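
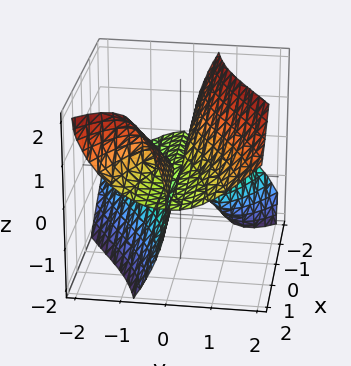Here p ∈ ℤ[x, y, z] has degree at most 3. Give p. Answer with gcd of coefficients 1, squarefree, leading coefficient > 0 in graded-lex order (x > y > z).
1. The picture has 2 separate pieces. Treating them together as one polynomial.
2. The degree is 3 — a generic line meets the surface in up to 3 points.
3. Reading off the gridlines: it meets the y-axis at y = 0 (among the integer gridlines); every point of the x-axis in the box is on the surface.
4. Assembling these constraints gives the stated polynomial.

3*x*y*z - 2*y^3 + z^3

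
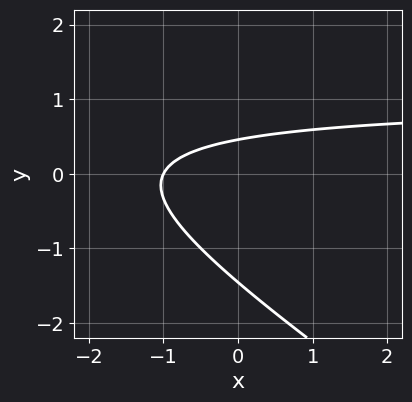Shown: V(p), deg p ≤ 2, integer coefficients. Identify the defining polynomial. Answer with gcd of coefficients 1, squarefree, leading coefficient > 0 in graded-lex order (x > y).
2*x*y + 3*y^2 - 2*x + 3*y - 2

1. Degree: no degree-1 curve has this shape, so deg p = 2.
2. Reading off the gridlines: one x-axis crossing is at x = -1.
3. The integer polynomial consistent with all of this is the stated p.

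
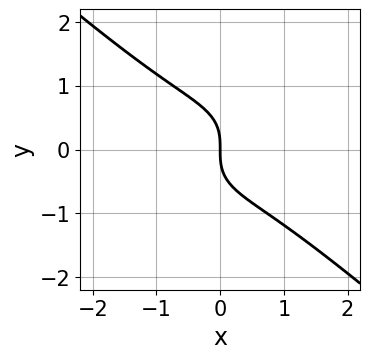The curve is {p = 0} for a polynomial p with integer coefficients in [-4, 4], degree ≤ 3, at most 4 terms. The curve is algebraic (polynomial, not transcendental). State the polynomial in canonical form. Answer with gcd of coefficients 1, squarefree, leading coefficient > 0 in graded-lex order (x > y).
(a) Degree: the shape is more complex than any degree-2 curve, so deg p = 3.
(b) Against the integer gridlines: it crosses the x-axis at the gridline x = 0; it meets the y-axis at y = 0 (among the integer gridlines).
(c) Solving for integer coefficients yields p as stated.

2*x^3 + 3*y^3 + 3*x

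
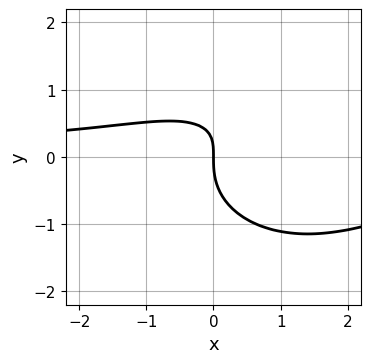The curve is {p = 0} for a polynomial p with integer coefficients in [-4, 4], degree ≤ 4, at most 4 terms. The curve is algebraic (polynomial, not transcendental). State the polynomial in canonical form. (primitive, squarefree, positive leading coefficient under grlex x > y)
1. The degree is 3 — no degree-2 curve has this shape.
2. Observable constraints: it meets the x-axis at x = 0 (among the integer gridlines); it meets the y-axis at y = 0 (among the integer gridlines).
3. Fitting integer coefficients to these (and the overall shape) gives p.

2*x^2*y + 3*y^3 - 3*x*y + 3*x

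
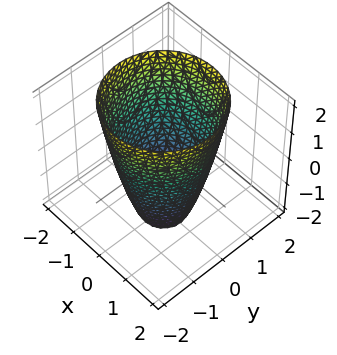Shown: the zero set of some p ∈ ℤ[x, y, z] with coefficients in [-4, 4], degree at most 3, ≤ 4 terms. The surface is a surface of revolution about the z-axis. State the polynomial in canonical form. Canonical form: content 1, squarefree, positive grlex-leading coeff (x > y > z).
2*x^2 + 2*y^2 - z - 3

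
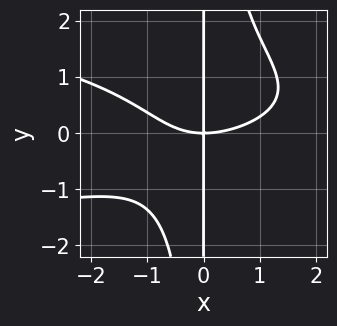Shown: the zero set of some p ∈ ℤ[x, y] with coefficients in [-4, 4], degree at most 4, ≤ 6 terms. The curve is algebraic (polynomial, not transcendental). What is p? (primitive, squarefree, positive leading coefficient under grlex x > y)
First, degree: no degree-3 curve has this shape, so deg p = 4.
Next, from the visible intercepts: one x-axis crossing is at x = 0; the visible y-axis segment lies entirely on the curve.
Finally, fitting integer coefficients to these (and the overall shape) gives p.

2*x^2*y^2 + x^3 - x^2*y - 3*x*y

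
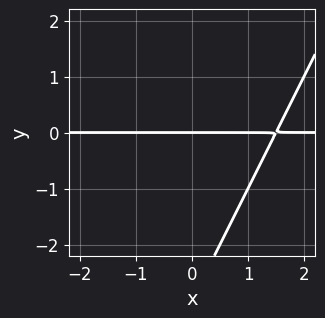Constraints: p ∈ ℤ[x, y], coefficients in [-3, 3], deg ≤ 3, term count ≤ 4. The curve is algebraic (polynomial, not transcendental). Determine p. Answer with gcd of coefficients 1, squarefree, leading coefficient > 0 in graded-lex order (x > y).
1. Degree: no degree-1 curve has this shape, so deg p = 2.
2. Reading off the gridlines: it crosses the y-axis at the gridline y = 0; the visible x-axis segment lies entirely on the curve.
3. Matching integer coefficients to the picture gives p.

2*x*y - y^2 - 3*y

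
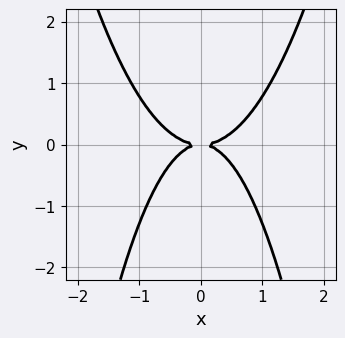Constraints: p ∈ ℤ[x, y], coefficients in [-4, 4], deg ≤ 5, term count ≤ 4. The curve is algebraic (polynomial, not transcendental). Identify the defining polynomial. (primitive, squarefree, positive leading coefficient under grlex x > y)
2*x^4 - x^2*y - 2*y^2

1. The degree is 4 — the shape is more complex than any degree-3 curve.
2. Symmetries: the x ↦ −x reflection is a symmetry, so x appears only in even powers.
3. Against the integer gridlines: one x-axis crossing is at x = 0; it meets the y-axis at y = 0 (among the integer gridlines).
4. Solving for integer coefficients yields p as stated.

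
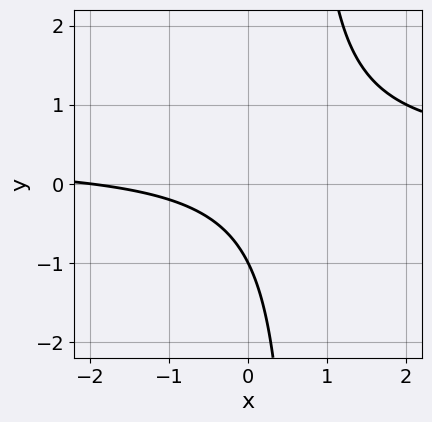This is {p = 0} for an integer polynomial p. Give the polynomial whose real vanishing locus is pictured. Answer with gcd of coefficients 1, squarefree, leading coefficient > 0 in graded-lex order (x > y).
3*x*y - x - 2*y - 2

(a) The degree is 2 — a generic line meets the curve in up to 2 points.
(b) From the axis intercepts and sections: one y-axis crossing is at y = -1; it crosses the x-axis at the gridline x = -2.
(c) Matching integer coefficients to the picture gives p.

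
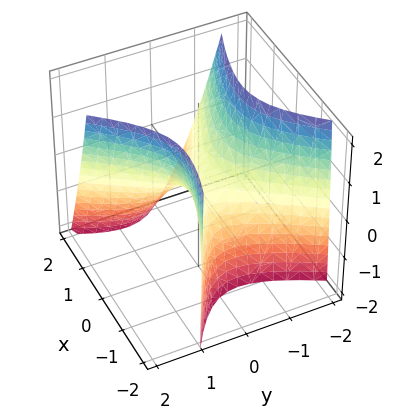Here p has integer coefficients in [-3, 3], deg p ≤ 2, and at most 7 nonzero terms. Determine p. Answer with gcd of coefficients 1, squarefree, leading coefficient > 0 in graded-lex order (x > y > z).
2*x^2 + 3*x*y + x*z - 3*y^2 + 2*z

First, deg p = 2.
Then, checking where it meets the axes: one x-axis crossing is at x = 0; one y-axis crossing is at y = 0.
Finally, the integer polynomial consistent with all of this is the stated p.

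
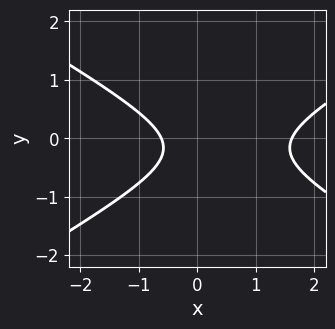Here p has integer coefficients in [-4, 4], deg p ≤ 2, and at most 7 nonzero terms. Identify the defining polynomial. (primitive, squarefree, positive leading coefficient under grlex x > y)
1. Degree: the shape is more complex than any degree-1 curve, so deg p = 2.
2. Reading off the gridlines: it misses every integer gridline on the y-axis.
3. Assembling these constraints gives the stated polynomial.

x^2 - 3*y^2 - x - y - 1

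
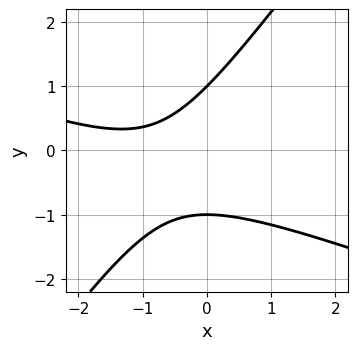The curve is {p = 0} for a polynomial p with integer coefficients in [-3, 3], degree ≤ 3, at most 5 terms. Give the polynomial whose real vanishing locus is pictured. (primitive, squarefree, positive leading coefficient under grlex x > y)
deg p = 2.
Checking where it meets the axes: it misses every integer gridline on the x-axis; the y-axis gridline crossings are at y ∈ {-1, 1}.
These observations pin down the coefficients.

x^2 + 2*x*y - 2*y^2 + 2*x + 2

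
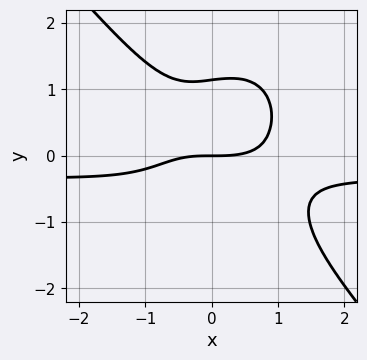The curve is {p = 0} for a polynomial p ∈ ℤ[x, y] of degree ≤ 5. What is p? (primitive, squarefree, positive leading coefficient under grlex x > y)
deg p = 4.
From the axis intercepts and sections: it meets the x-axis at x = 0 (among the integer gridlines); one y-axis crossing is at y = 0.
Together with the visible shape, these determine p as stated.

3*x^3*y + 2*y^4 + x^3 - x*y - 3*y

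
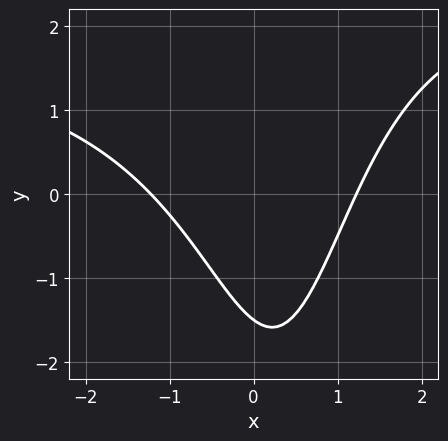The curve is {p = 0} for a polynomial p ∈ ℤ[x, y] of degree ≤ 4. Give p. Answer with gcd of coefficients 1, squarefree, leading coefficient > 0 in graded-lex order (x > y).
(a) Degree: a generic line meets the curve in up to 3 points, so deg p = 3.
(b) Putting this together gives p.

x^2*y - 2*x^2 - x*y + 2*y + 3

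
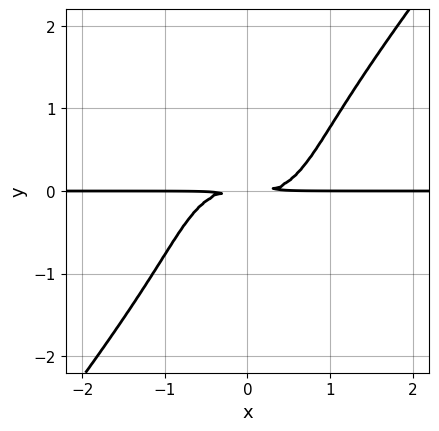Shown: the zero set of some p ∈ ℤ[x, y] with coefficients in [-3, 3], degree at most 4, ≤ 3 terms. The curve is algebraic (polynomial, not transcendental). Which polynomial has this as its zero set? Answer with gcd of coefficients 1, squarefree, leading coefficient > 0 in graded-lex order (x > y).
2*x^3*y - y^4 - 2*y^2

First, degree: no degree-3 curve has this shape, so deg p = 4.
Next, from the axis intercepts and sections: every point of the x-axis in the box is on the curve.
Finally, together with the visible shape, these determine p as stated.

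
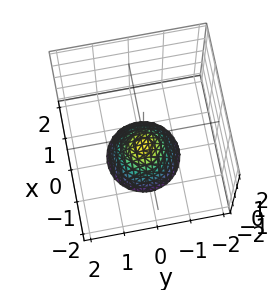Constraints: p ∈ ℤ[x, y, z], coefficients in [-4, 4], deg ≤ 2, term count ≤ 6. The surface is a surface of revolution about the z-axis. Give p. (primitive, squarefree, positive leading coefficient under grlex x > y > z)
First, deg p = 2. No degree-1 surface has this shape.
Then, by symmetry, the z-axis is an axis of rotation, so x and y enter only as x² + y².
Then, from the visible intercepts: it misses every integer gridline on the y-axis; a circular section at z = -2 has radius exactly 1; the surface avoids every integer x-axis point in the box.
Finally, the integer polynomial consistent with all of this is the stated p. Check: (0, 0, -1) on the z-axis lies on the surface, and p(0, 0, -1) = 0. ✓

x^2 + y^2 + z + 1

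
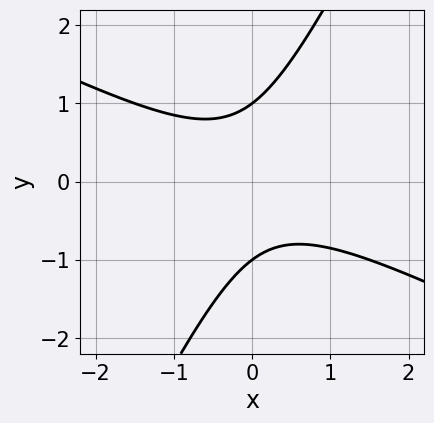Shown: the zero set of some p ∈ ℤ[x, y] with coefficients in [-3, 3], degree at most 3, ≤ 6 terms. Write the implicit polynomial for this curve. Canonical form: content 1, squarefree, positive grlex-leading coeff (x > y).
2*x^2 + 3*x*y - 2*y^2 + 2

1. deg p = 2.
2. From the visible intercepts: it misses every integer gridline on the x-axis; among the integer gridlines, it crosses the y-axis at y ∈ {-1, 1}.
3. The integer polynomial consistent with all of this is the stated p.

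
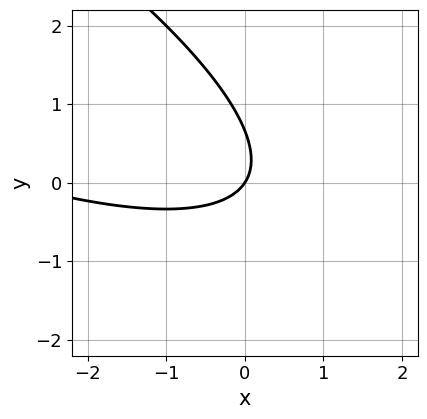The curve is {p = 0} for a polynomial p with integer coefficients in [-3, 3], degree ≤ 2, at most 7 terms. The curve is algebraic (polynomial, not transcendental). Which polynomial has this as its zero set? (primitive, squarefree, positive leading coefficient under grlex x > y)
(a) Degree: a generic line meets the curve in up to 2 points, so deg p = 2.
(b) From the axis intercepts and sections: one y-axis crossing is at y = 0; it meets the x-axis at x = 0 (among the integer gridlines).
(c) Fitting integer coefficients to these (and the overall shape) gives p.

x^2 + 3*x*y + 3*y^2 + 3*x - 2*y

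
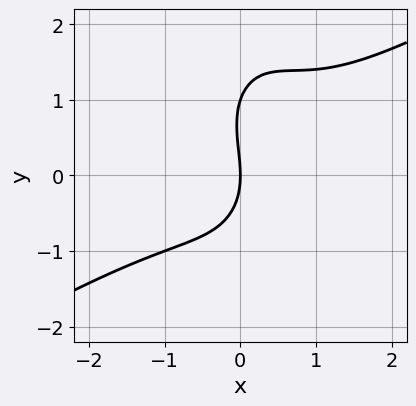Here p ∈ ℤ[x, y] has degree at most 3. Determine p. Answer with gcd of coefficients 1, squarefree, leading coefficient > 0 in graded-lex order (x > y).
2*x^3 - 3*x^2*y - y^3 + y^2 + 3*x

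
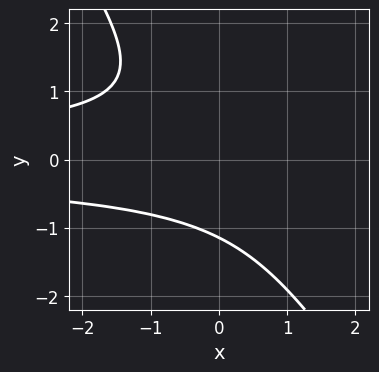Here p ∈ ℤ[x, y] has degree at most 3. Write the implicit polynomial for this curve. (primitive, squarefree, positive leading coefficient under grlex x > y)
1. Degree: no degree-2 curve has this shape, so deg p = 3.
2. Against the integer gridlines: it misses every integer gridline on the x-axis.
3. Putting this together gives p.

3*x*y^2 + 2*y^3 + 3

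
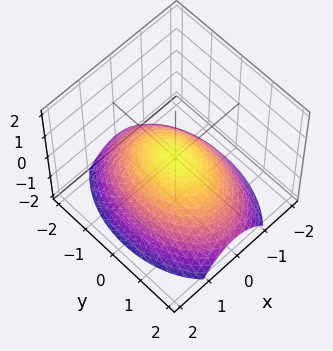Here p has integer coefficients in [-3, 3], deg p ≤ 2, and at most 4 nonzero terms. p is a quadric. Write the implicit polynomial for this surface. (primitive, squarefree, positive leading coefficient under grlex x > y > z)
2*x^2 + y^2 + 3*z

1. Degree: a single bowl opening along one axis; a quadric, so deg p = 2.
2. Symmetries: it's symmetric under x → −x, forcing even powers of x; it's symmetric under y → −y, forcing even powers of y.
3. Checking where it meets the axes: one x-axis crossing is at x = 0; it meets the z-axis at z = 0 (among the integer gridlines).
4. Assembling these constraints gives the stated polynomial.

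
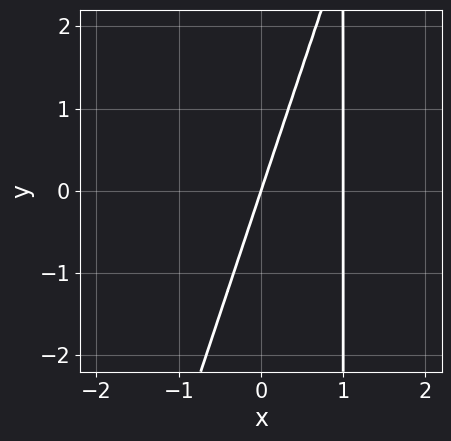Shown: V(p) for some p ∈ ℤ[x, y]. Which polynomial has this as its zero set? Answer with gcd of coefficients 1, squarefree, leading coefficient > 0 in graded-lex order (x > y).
First, deg p = 2. The shape is more complex than any degree-1 curve.
Next, from the visible intercepts: it crosses the y-axis at the gridline y = 0; among the integer gridlines, it crosses the x-axis at x ∈ {0, 1}.
Finally, together with the visible shape, these determine p as stated.

3*x^2 - x*y - 3*x + y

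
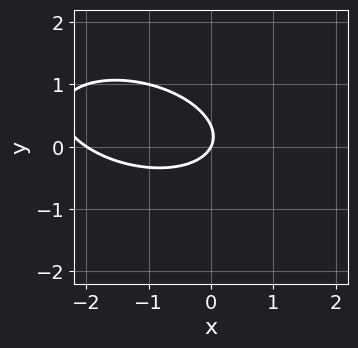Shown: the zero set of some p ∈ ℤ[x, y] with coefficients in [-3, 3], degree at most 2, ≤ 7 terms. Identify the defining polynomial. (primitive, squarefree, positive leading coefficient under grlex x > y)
1. The degree is 2 — no degree-1 curve has this shape.
2. From the axis intercepts and sections: it meets the y-axis at y = 0 (among the integer gridlines); among the integer gridlines, it crosses the x-axis at x ∈ {-2, 0}.
3. These observations pin down the coefficients.

x^2 + x*y + 3*y^2 + 2*x - y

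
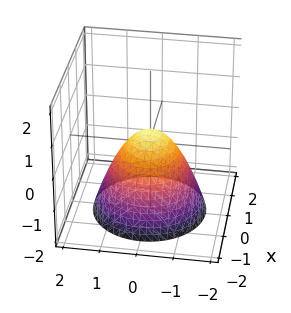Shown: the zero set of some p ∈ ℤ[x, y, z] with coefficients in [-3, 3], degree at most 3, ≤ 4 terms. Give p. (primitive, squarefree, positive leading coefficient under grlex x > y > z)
deg p = 2. A generic line meets the surface in up to 2 points.
Symmetries: the surface is invariant under rotation about z: p = q(x² + y², z).
Against the integer gridlines: a circular section at z = -2 has radius between 1 and 2.
The integer polynomial consistent with all of this is the stated p.

3*x^2 + 3*y^2 + 3*z - 1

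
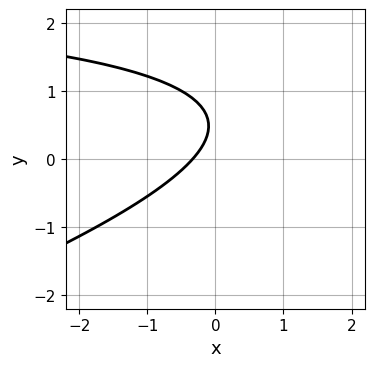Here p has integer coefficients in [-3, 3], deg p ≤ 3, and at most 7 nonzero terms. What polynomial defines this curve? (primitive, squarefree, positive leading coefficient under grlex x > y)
1. The degree is 2 — no degree-1 curve has this shape.
2. Checking where it meets the axes: no y-intercept at any integer in the box.
3. The integer polynomial consistent with all of this is the stated p.

x*y - 3*y^2 - 3*x + 3*y - 1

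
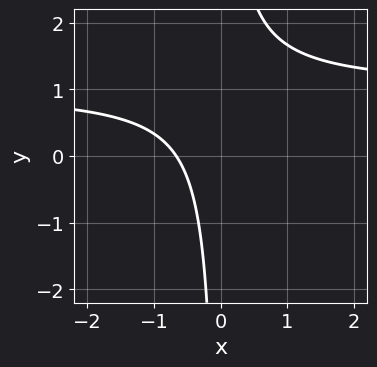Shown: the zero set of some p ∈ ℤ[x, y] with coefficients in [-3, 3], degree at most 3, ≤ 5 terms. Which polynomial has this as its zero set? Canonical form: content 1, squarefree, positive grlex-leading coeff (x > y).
1. The degree is 2 — a generic line meets the curve in up to 2 points.
2. Checking where it meets the axes: no y-intercept at any integer in the box.
3. Together with the visible shape, these determine p as stated.

3*x*y - 3*x - 2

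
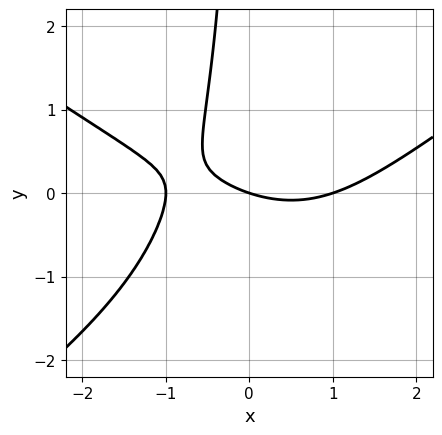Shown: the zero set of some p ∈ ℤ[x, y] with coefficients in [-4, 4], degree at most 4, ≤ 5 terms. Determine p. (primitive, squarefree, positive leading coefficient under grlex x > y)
1. Degree: a generic line meets the curve in up to 3 points, so deg p = 3.
2. Reading off the gridlines: the x-axis gridline crossings are at x ∈ {-1, 0, 1}; it crosses the y-axis at the gridline y = 0.
3. Fitting integer coefficients to these (and the overall shape) gives p.

x^3 - 2*x*y^2 - 3*x*y - x - 3*y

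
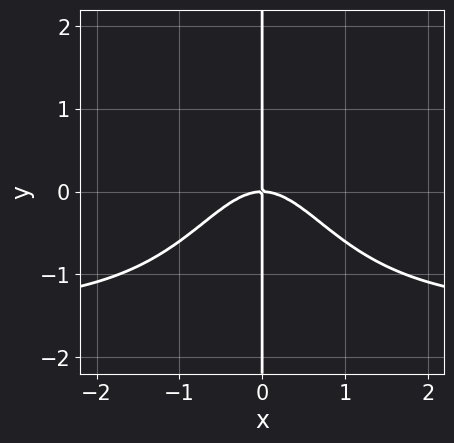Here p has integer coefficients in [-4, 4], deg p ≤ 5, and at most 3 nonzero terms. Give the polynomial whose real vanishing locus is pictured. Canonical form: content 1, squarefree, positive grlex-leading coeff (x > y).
2*x^3*y + 3*x^3 + 3*x*y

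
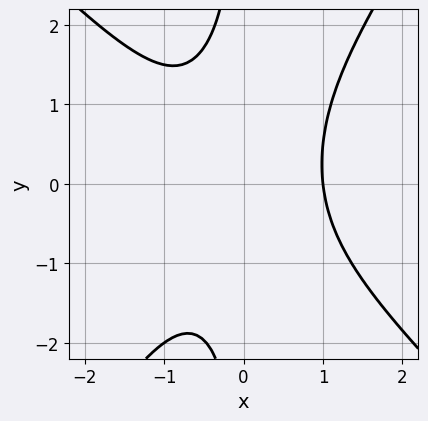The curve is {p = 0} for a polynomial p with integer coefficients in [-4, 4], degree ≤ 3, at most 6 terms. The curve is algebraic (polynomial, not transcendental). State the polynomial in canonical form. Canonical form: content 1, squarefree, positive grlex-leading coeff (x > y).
1. deg p = 3.
2. From the axis intercepts and sections: it misses every integer gridline on the y-axis; it crosses the x-axis at the gridline x = 1.
3. Together with the visible shape, these determine p as stated.

3*x^3 + x^2*y - 2*x*y^2 - 3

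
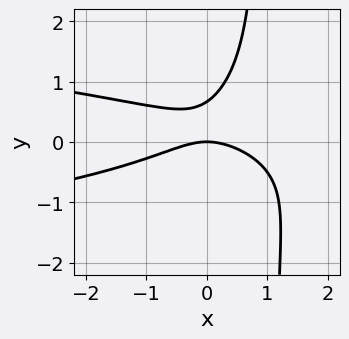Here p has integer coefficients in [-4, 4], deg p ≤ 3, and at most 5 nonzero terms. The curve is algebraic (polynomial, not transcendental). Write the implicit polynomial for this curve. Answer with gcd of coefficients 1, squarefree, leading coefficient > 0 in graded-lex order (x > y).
3*x*y^2 + x^2 - 3*y^2 + 2*y

1. Degree: no degree-2 curve has this shape, so deg p = 3.
2. Reading off the gridlines: it crosses the x-axis at the gridline x = 0; one y-axis crossing is at y = 0.
3. These observations pin down the coefficients.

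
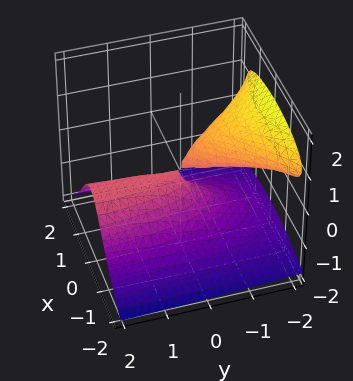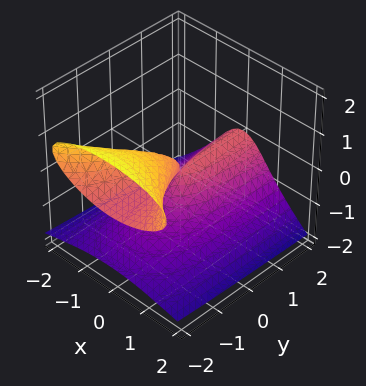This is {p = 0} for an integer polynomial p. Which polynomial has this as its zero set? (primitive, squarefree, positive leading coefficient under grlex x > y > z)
First, I count 2 distinct pieces. They look like related sheets of one shape, so recover p as a whole.
Then, degree: no degree-2 surface has this shape, so deg p = 3.
Then, reading off the gridlines: it meets the z-axis at z = 0 (among the integer gridlines); one x-axis crossing is at x = 0; every point of the y-axis in the box is on the surface.
Finally, together with the visible shape, these determine p as stated.

x^2*y + 2*z^3 + 3*x^2 + 2*y*z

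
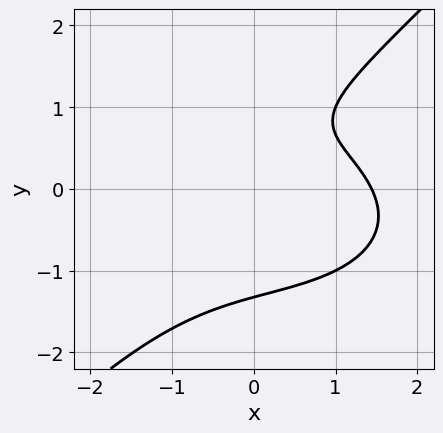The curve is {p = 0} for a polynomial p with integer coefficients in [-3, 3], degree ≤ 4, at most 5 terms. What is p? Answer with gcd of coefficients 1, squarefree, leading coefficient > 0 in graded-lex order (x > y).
1. Degree: no degree-2 curve has this shape, so deg p = 3.
2. The integer polynomial consistent with all of this is the stated p.

x^3 + 2*x*y^2 - 3*y^3 + 3*y - 3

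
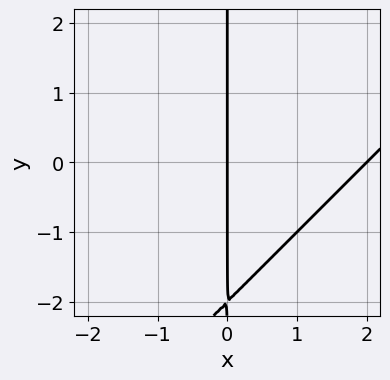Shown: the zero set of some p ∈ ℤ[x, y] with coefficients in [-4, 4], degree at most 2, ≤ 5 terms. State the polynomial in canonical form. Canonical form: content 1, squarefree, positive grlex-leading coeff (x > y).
Degree: the shape is more complex than any degree-1 curve, so deg p = 2.
From the visible intercepts: the x-axis gridline crossings are at x ∈ {0, 2}; the visible y-axis segment lies entirely on the curve.
Together with the visible shape, these determine p as stated.

x^2 - x*y - 2*x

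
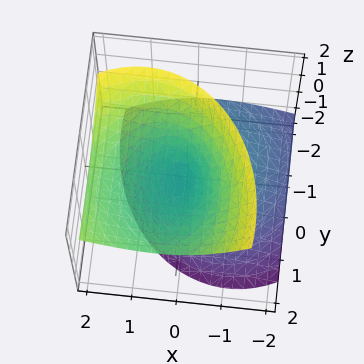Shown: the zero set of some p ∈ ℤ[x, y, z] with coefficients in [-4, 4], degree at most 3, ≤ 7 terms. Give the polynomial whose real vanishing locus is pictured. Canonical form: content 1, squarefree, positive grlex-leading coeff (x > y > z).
3*x^2 - 3*x*z + 2*y^2 - 3*y*z - 3*z^2

1. deg p = 2.
2. From the visible intercepts: one x-axis crossing is at x = 0; it crosses the y-axis at the gridline y = 0.
3. Matching integer coefficients to the picture gives p.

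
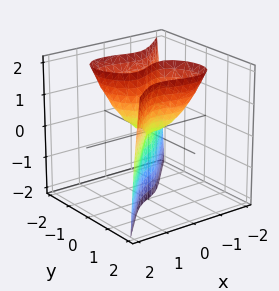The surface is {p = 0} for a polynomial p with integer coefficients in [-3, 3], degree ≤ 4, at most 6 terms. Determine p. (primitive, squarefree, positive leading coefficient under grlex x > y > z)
2*x^3 - 2*y^3 - x*z + 2*y*z

Degree: the shape is more complex than any degree-2 surface, so deg p = 3.
From the visible intercepts: it crosses the x-axis at the gridline x = 0; the visible z-axis segment lies entirely on the surface; one y-axis crossing is at y = 0.
Assembling these constraints gives the stated polynomial.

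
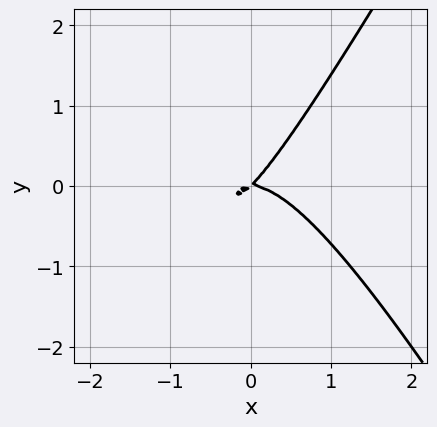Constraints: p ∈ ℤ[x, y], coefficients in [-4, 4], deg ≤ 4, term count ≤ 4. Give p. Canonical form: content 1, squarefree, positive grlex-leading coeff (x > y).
3*x^3 - x*y^2 + 2*x*y - 2*y^2

(a) deg p = 3. The shape is more complex than any degree-2 curve.
(b) Checking where it meets the axes: one y-axis crossing is at y = 0; it crosses the x-axis at the gridline x = 0.
(c) Putting this together gives p.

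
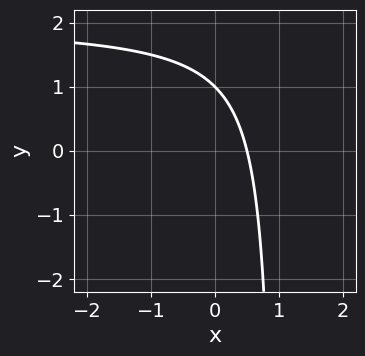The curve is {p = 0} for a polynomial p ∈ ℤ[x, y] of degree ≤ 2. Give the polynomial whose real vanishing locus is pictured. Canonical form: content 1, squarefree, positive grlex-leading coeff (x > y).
x*y - 2*x - y + 1

1. deg p = 2. The shape is more complex than any degree-1 curve.
2. Observable constraints: it meets the y-axis at y = 1 (among the integer gridlines).
3. Putting this together gives p.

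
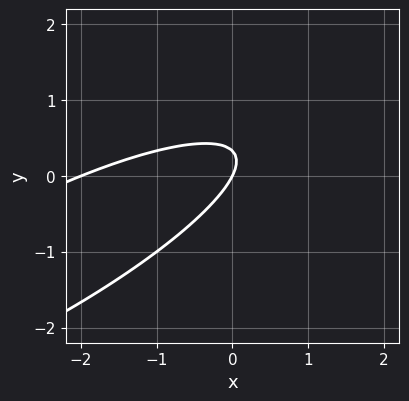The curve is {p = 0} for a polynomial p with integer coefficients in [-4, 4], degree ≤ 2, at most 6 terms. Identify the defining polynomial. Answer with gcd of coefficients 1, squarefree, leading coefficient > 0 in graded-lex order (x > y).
x^2 - 3*x*y + 3*y^2 + 2*x - y

1. deg p = 2. The shape is more complex than any degree-1 curve.
2. From the visible intercepts: among the integer gridlines, it crosses the x-axis at x ∈ {-2, 0}; it crosses the y-axis at the gridline y = 0.
3. Assembling these constraints gives the stated polynomial.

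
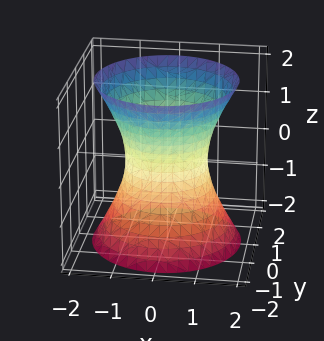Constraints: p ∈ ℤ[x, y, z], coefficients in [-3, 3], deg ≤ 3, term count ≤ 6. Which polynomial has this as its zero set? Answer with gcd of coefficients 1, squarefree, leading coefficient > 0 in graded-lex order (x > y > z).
2*x^2 + 2*y^2 - z^2 - 2

1. The degree is 2 — no degree-1 surface has this shape.
2. Symmetries: rotational symmetry about the z-axis ⇒ p depends on x, y only through x² + y².
3. Observable constraints: among the integer gridlines, it crosses the y-axis at y ∈ {-1, 1}; no z-intercept at any integer in the box.
4. These observations pin down the coefficients. Check: (1, 0, 0) on the x-axis lies on the surface, and p(1, 0, 0) = 0. ✓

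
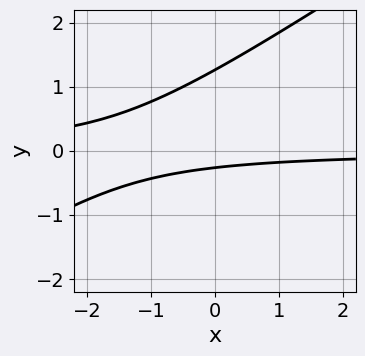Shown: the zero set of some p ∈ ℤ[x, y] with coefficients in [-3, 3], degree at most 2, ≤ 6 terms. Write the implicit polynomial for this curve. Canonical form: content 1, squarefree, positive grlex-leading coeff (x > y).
First, the degree is 2 — the shape is more complex than any degree-1 curve.
Next, checking where it meets the axes: the curve avoids every integer x-axis point in the box.
Finally, fitting integer coefficients to these (and the overall shape) gives p.

2*x*y - 3*y^2 + 3*y + 1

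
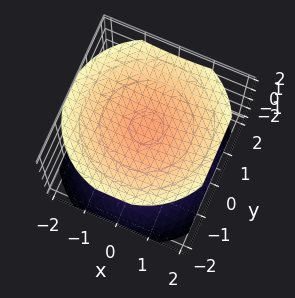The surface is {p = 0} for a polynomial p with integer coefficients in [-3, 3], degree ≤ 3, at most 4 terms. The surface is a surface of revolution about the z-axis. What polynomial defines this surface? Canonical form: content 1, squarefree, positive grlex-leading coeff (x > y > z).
x^2 + y^2 - 2*z^2 + 3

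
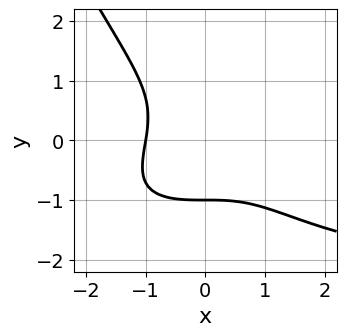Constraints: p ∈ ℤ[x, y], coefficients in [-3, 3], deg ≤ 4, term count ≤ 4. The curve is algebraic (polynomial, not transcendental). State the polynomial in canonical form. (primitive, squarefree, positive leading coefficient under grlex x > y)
(a) The degree is 4 — no degree-3 curve has this shape.
(b) Reading off the gridlines: it meets the y-axis at y = -1 (among the integer gridlines); one x-axis crossing is at x = -1.
(c) Assembling these constraints gives the stated polynomial.

x^3*y + 2*x^3 + 2*y^3 + 2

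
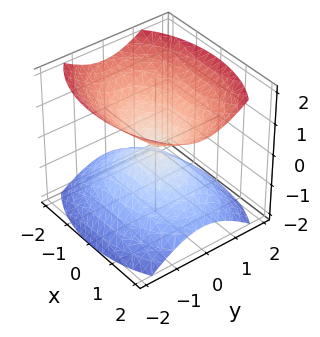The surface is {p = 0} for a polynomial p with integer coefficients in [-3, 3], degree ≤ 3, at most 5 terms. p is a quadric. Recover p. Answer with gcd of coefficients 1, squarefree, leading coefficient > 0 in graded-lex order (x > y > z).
x^2 + 2*y^2 - 2*z^2

First, the picture has 2 separate pieces. They look like related sheets of one shape, so recover p as a whole.
Next, deg p = 2. A double cone through the origin; a quadric.
Then, symmetries: the x ↦ −x reflection is a symmetry, so x appears only in even powers; the y ↦ −y reflection is a symmetry, so y appears only in even powers; it's symmetric under z → −z, forcing even powers of z.
Then, from the axis intercepts and sections: one z-axis crossing is at z = 0; it meets the x-axis at x = 0 (among the integer gridlines); one y-axis crossing is at y = 0.
Finally, assembling these constraints gives the stated polynomial.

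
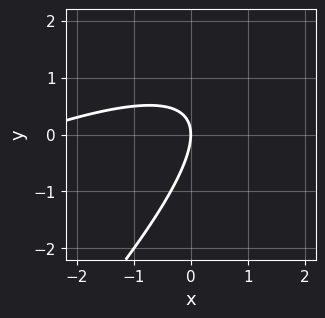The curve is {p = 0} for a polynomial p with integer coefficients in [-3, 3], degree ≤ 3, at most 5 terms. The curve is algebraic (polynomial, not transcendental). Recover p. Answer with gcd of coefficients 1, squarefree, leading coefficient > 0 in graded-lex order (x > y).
x^2 - 3*x*y + 2*y^2 + 3*x

First, degree: the shape is more complex than any degree-1 curve, so deg p = 2.
Then, from the visible intercepts: it crosses the y-axis at the gridline y = 0; it meets the x-axis at x = 0 (among the integer gridlines).
Finally, these observations pin down the coefficients.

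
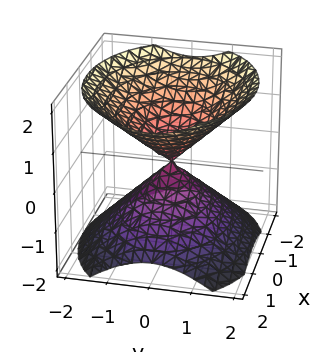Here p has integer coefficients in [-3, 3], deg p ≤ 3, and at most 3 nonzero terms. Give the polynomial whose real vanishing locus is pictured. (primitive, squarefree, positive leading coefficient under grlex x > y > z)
2*x^2 + 3*y^2 - 3*z^2

(a) There are 2 components.
(b) The degree is 2 — two nappes meeting at a single point; a quadric.
(c) Symmetries: it's symmetric under y → −y, forcing even powers of y; it's symmetric under z → −z, forcing even powers of z; the x ↦ −x reflection is a symmetry, so x appears only in even powers.
(d) Observable constraints: one y-axis crossing is at y = 0; it crosses the x-axis at the gridline x = 0; one z-axis crossing is at z = 0.
(e) Together with the visible shape, these determine p as stated.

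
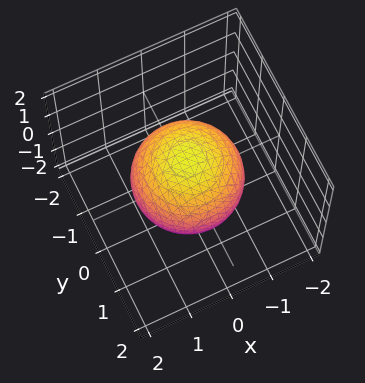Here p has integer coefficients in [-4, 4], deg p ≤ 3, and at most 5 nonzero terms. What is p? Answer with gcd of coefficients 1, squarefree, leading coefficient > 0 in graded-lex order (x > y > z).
1. deg p = 2.
2. Symmetries: mirror symmetry z ↦ −z ⇒ only even powers of z; the surface is invariant under rotation about z: p = q(x² + y², z).
3. Observable constraints: a circular section at z = 0 has radius between 1 and 2.
4. Solving for integer coefficients yields p as stated.

2*x^2 + 2*y^2 + 2*z^2 - 3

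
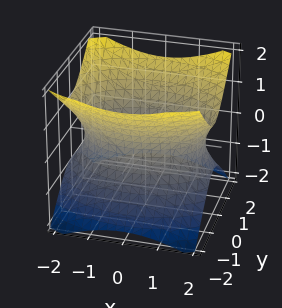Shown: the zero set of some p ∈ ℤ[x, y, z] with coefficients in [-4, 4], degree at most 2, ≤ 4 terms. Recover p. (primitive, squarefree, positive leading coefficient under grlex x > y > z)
x^2 + 2*y^2 - 2*z^2 - 3

First, deg p = 2. An hourglass — one-sheet hyperboloid; a quadric.
Then, symmetries: mirror symmetry x ↦ −x ⇒ only even powers of x; mirror symmetry z ↦ −z ⇒ only even powers of z; mirror symmetry y ↦ −y ⇒ only even powers of y.
Next, from the axis intercepts and sections: the surface avoids every integer z-axis point in the box.
Finally, matching integer coefficients to the picture gives p.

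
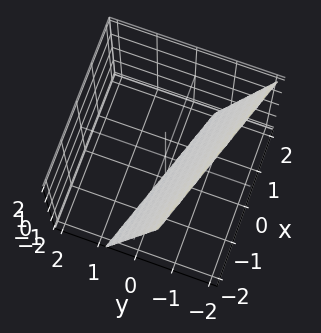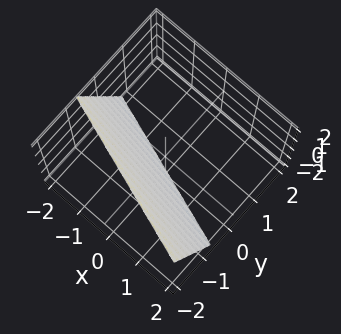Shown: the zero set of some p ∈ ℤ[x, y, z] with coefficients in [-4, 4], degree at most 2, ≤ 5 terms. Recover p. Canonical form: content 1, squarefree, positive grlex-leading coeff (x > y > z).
1. deg p = 1.
2. Against the integer gridlines: it meets the x-axis at x = -2 (among the integer gridlines); it meets the z-axis at z = -2 (among the integer gridlines).
3. Putting this together gives p.

x + 3*y + z + 2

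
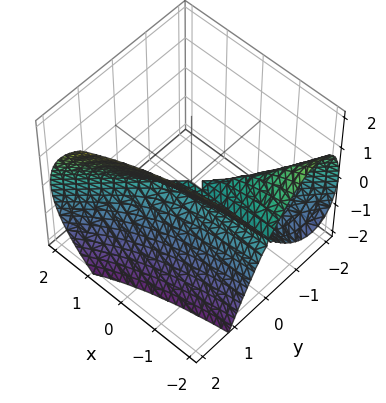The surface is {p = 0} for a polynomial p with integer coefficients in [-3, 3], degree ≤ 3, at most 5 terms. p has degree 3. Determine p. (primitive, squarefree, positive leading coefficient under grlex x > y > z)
(a) deg p = 3. No degree-2 surface has this shape.
(b) Observable constraints: it crosses the y-axis at the gridline y = 0; one z-axis crossing is at z = 0; the visible x-axis segment lies entirely on the surface.
(c) The integer polynomial consistent with all of this is the stated p.

x*y^2 - y^3 + z^2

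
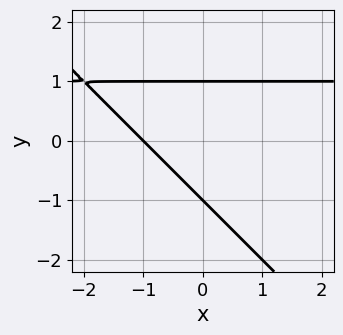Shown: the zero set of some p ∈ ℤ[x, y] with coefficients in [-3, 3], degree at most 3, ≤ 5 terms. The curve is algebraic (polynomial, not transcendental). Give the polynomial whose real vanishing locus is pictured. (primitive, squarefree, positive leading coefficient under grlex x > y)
(a) deg p = 2. A generic line meets the curve in up to 2 points.
(b) Checking where it meets the axes: among the integer gridlines, it crosses the y-axis at y ∈ {-1, 1}; one x-axis crossing is at x = -1.
(c) These observations pin down the coefficients.

x*y + y^2 - x - 1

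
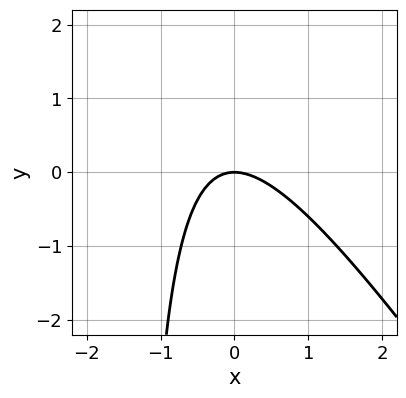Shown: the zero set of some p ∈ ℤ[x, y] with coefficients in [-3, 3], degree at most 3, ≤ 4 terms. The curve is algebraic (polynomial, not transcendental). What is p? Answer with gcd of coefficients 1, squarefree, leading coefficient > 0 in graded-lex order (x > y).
First, degree: the shape is more complex than any degree-1 curve, so deg p = 2.
Next, against the integer gridlines: it crosses the y-axis at the gridline y = 0; it crosses the x-axis at the gridline x = 0.
Finally, solving for integer coefficients yields p as stated.

3*x^2 + 2*x*y + 3*y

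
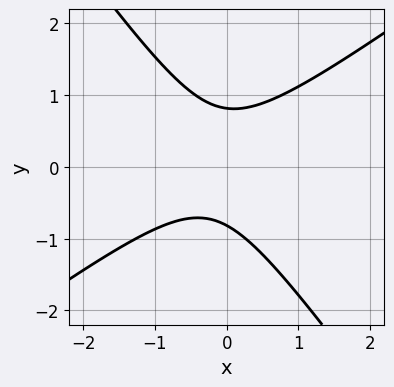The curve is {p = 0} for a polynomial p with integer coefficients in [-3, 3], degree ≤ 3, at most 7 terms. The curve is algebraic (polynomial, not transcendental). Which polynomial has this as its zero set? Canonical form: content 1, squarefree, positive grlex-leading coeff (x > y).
1. The degree is 2 — no degree-1 curve has this shape.
2. From the visible intercepts: it misses every integer gridline on the x-axis.
3. Putting this together gives p.

3*x^2 - 2*x*y - 3*y^2 + x + 2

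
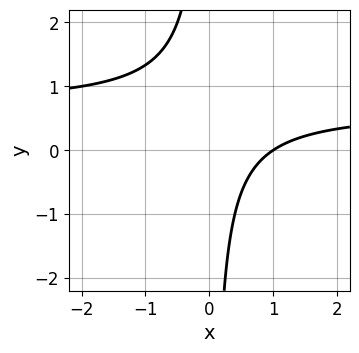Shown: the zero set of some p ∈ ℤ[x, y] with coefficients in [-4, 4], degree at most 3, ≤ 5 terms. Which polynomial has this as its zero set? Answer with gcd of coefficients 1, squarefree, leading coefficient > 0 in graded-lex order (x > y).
(a) The degree is 2 — no degree-1 curve has this shape.
(b) Against the integer gridlines: it meets the x-axis at x = 1 (among the integer gridlines); it misses every integer gridline on the y-axis.
(c) Together with the visible shape, these determine p as stated.

3*x*y - 2*x + 2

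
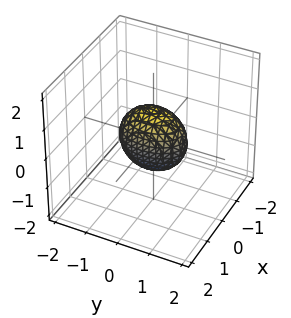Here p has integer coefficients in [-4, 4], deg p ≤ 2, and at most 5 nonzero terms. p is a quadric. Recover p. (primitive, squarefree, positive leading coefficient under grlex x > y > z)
Degree: a closed, bounded, convex surface; a quadric, so deg p = 2.
Symmetries: it's symmetric under x → −x, forcing even powers of x; it's symmetric under y → −y, forcing even powers of y; the z ↦ −z reflection is a symmetry, so z appears only in even powers.
From the axis intercepts and sections: the z-axis gridline crossings are at z ∈ {-1, 1}; the y-axis gridline crossings are at y ∈ {-1, 1}.
The integer polynomial consistent with all of this is the stated p.

2*x^2 + y^2 + z^2 - 1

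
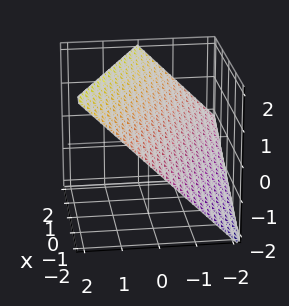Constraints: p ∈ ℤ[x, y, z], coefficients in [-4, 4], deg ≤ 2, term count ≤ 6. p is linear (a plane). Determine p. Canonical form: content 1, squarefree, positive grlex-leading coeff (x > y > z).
x + 2*y - 2*z + 2

(a) deg p = 1. The surface is flat (a plane).
(b) Checking where it meets the axes: it meets the y-axis at y = -1 (among the integer gridlines); it meets the x-axis at x = -2 (among the integer gridlines).
(c) Assembling these constraints gives the stated polynomial. Check: (0, 0, 1) on the z-axis lies on the surface, and p(0, 0, 1) = 0. ✓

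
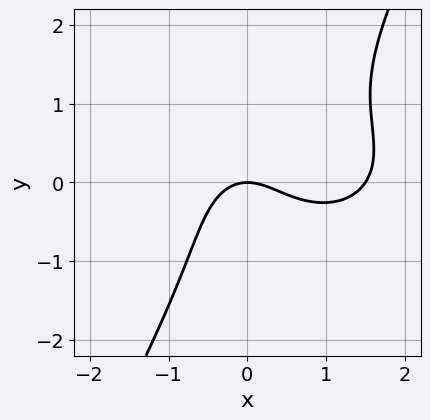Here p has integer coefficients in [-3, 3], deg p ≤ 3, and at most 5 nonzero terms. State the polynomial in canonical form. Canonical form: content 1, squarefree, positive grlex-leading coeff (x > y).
2*x^3 + 3*x*y^2 - 2*y^3 - 3*x^2 - 3*y

The degree is 3 — the shape is more complex than any degree-2 curve.
From the axis intercepts and sections: it crosses the x-axis at the gridline x = 0; it crosses the y-axis at the gridline y = 0.
The integer polynomial consistent with all of this is the stated p.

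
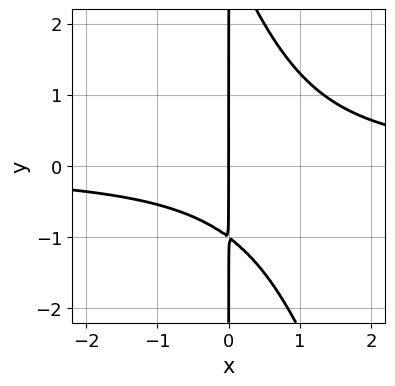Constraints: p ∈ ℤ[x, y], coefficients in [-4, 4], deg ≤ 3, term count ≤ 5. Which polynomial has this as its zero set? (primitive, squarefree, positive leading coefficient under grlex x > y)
(a) The degree is 3 — no degree-2 curve has this shape.
(b) Reading off the gridlines: the visible y-axis segment lies entirely on the curve; it crosses the x-axis at the gridline x = 0.
(c) Assembling these constraints gives the stated polynomial.

3*x^2*y + x*y^2 - 2*x*y - 3*x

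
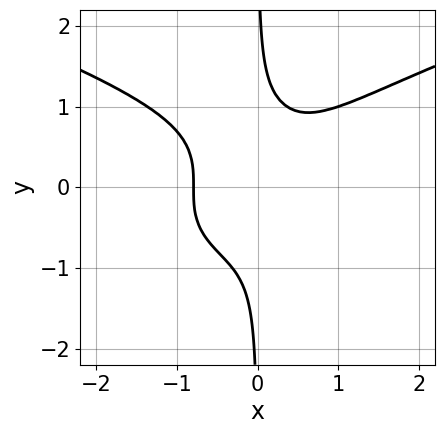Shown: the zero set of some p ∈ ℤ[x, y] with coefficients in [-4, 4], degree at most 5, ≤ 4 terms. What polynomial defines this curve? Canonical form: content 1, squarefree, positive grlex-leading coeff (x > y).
1. The degree is 4 — a generic line meets the curve in up to 4 points.
2. From the visible intercepts: the curve avoids every integer y-axis point in the box.
3. Solving for integer coefficients yields p as stated.

3*x*y^3 - 2*x^3 - 1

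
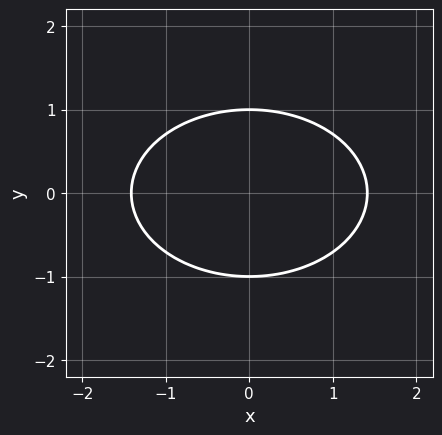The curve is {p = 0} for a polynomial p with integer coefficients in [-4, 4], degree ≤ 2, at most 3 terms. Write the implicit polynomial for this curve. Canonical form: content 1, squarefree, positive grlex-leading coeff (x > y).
1. deg p = 2. The shape is more complex than any degree-1 curve.
2. Symmetries: the y ↦ −y reflection is a symmetry, so y appears only in even powers; the x ↦ −x reflection is a symmetry, so x appears only in even powers.
3. From the visible intercepts: among the integer gridlines, it crosses the y-axis at y ∈ {-1, 1}.
4. These observations pin down the coefficients.

x^2 + 2*y^2 - 2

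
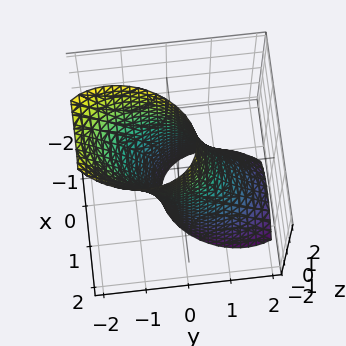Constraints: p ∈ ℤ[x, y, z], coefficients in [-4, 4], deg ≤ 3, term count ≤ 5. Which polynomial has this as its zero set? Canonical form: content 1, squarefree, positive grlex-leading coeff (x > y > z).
3*x^2 - x*y + 2*y^2 + 2*y*z - 2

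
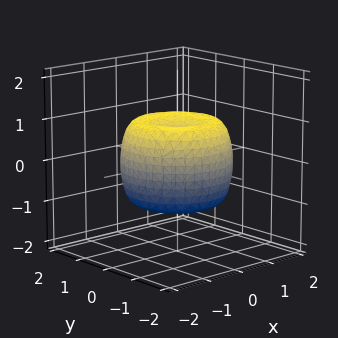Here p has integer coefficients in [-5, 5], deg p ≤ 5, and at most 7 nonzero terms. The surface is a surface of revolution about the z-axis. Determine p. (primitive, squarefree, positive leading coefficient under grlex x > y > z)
The degree is 4 — the shape is more complex than any degree-3 surface.
By symmetry, the z-axis is an axis of rotation, so x and y enter only as x² + y².
Reading off the gridlines: a circular section at z = 1 has radius between 0 and 1.
Putting this together gives p.

2*x^4 + 4*x^2*y^2 + 2*y^4 - 3*x^2 - 3*y^2 + 2*z^2 - 1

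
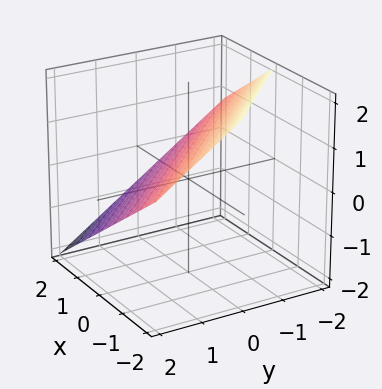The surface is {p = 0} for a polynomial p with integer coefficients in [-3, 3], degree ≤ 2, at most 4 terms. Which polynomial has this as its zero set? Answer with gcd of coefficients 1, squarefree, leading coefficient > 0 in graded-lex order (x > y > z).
2*x + 2*y + 3*z - 2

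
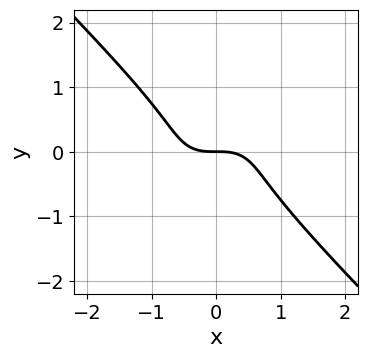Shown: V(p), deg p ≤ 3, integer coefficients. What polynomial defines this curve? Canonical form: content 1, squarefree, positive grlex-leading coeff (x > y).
2*x^3 - x^2*y + 3*y^3 + 2*y

1. The degree is 3 — the shape is more complex than any degree-2 curve.
2. Reading off the gridlines: it meets the y-axis at y = 0 (among the integer gridlines); it crosses the x-axis at the gridline x = 0.
3. The integer polynomial consistent with all of this is the stated p.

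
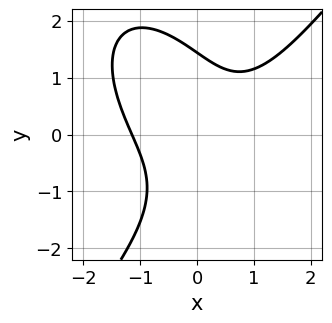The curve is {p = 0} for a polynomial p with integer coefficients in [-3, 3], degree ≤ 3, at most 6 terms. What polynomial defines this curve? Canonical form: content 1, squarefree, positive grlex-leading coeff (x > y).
First, deg p = 3.
Finally, putting this together gives p.

2*x^3 - y^3 - 3*x*y + 3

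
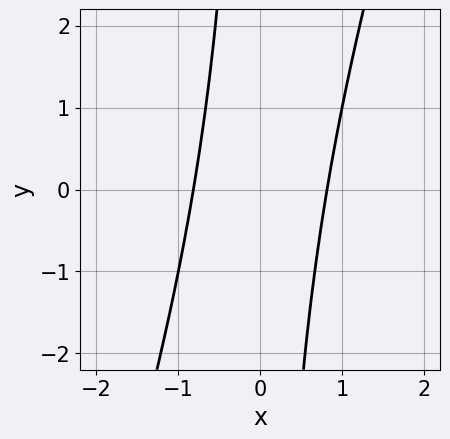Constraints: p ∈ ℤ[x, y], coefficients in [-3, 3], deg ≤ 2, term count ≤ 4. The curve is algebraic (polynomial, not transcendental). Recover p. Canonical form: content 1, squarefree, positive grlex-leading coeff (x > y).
3*x^2 - x*y - 2

deg p = 2.
Observable constraints: the curve avoids every integer y-axis point in the box.
Solving for integer coefficients yields p as stated.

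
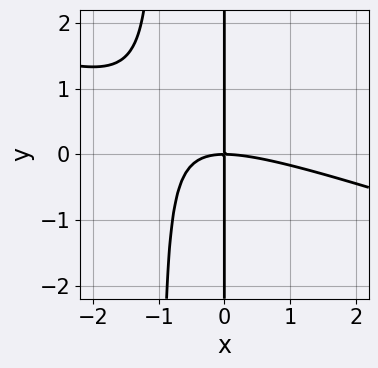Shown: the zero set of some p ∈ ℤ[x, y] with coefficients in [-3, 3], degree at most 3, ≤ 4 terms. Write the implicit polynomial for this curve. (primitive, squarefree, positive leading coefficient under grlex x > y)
x^3 + 3*x^2*y + 3*x*y

First, deg p = 3. No degree-2 curve has this shape.
Then, checking where it meets the axes: the visible y-axis segment lies entirely on the curve; it meets the x-axis at x = 0 (among the integer gridlines).
Finally, assembling these constraints gives the stated polynomial.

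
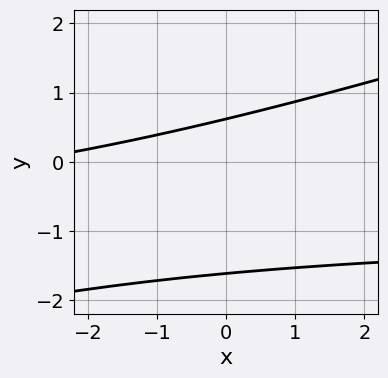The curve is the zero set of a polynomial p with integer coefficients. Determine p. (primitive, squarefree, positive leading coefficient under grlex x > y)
x*y - 3*y^2 + x - 3*y + 3

1. Degree: the shape is more complex than any degree-1 curve, so deg p = 2.
2. From the axis intercepts and sections: it misses every integer gridline on the x-axis.
3. Putting this together gives p.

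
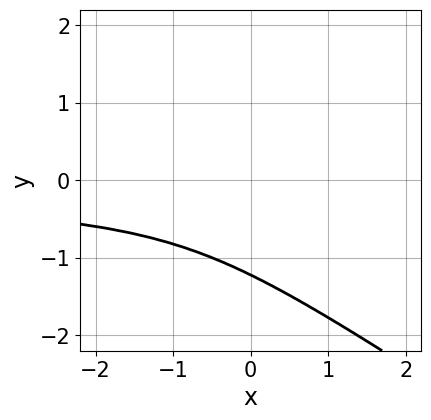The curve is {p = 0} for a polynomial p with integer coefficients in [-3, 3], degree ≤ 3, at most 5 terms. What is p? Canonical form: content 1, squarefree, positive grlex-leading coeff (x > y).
2*x*y^2 + 3*y^3 + 3*y^2 + 1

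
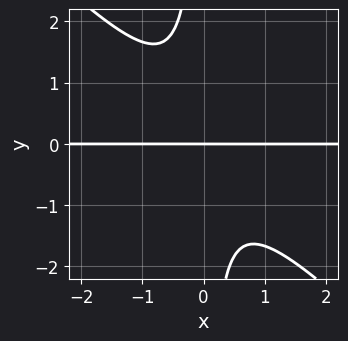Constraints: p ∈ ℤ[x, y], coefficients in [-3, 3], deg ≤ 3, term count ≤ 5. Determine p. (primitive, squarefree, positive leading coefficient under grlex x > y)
3*x^2*y + 3*x*y^2 + 2*y

First, the degree is 3 — the shape is more complex than any degree-2 curve.
Then, checking where it meets the axes: the visible x-axis segment lies entirely on the curve; it meets the y-axis at y = 0 (among the integer gridlines).
Finally, putting this together gives p.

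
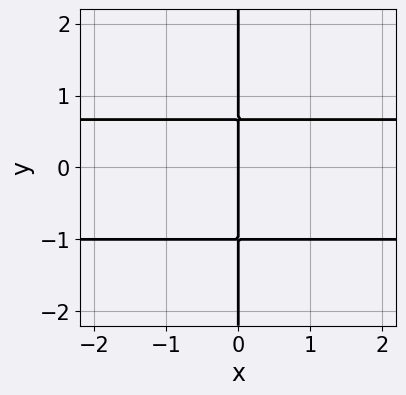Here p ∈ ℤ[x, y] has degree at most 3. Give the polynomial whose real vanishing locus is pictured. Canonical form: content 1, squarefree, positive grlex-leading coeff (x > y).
The degree is 3 — the shape is more complex than any degree-2 curve.
Reading off the gridlines: it crosses the x-axis at the gridline x = 0; the visible y-axis segment lies entirely on the curve.
Solving for integer coefficients yields p as stated.

3*x*y^2 + x*y - 2*x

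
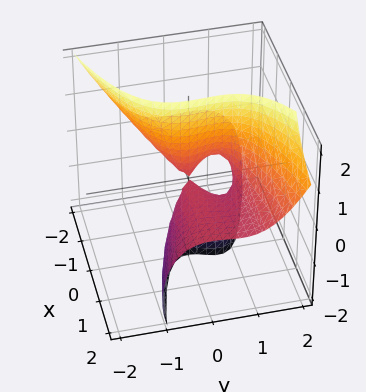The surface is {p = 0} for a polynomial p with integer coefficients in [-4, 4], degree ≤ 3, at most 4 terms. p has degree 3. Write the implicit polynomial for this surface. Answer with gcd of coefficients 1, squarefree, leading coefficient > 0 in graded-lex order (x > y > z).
x*z^2 - 2*y^3 + 3*x*z + 2*y^2

(a) Degree: the shape is more complex than any degree-2 surface, so deg p = 3.
(b) Reading off the gridlines: one y-axis crossing is at y = 1; every point of the x-axis in the box is on the surface; every point of the z-axis in the box is on the surface.
(c) Putting this together gives p.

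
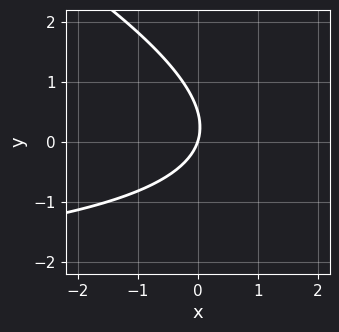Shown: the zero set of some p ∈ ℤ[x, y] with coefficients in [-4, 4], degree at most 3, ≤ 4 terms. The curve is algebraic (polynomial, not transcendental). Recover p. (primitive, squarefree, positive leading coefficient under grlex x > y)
x*y + 2*y^2 + 3*x - y

deg p = 2. The shape is more complex than any degree-1 curve.
From the axis intercepts and sections: it meets the y-axis at y = 0 (among the integer gridlines); it meets the x-axis at x = 0 (among the integer gridlines).
These observations pin down the coefficients.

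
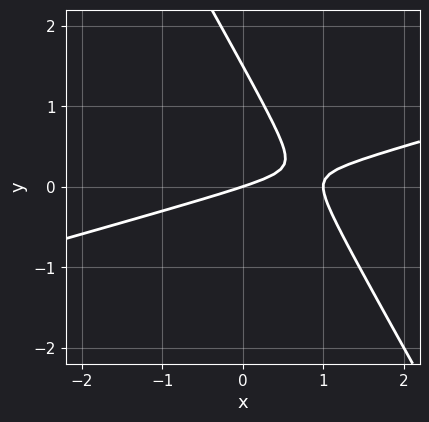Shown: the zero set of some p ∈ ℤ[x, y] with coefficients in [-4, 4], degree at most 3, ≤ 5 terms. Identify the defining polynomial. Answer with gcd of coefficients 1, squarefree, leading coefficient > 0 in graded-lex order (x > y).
x^2 - 3*x*y - 2*y^2 - x + 3*y

(a) Degree: a generic line meets the curve in up to 2 points, so deg p = 2.
(b) Against the integer gridlines: one y-axis crossing is at y = 0; among the integer gridlines, it crosses the x-axis at x ∈ {0, 1}.
(c) The integer polynomial consistent with all of this is the stated p.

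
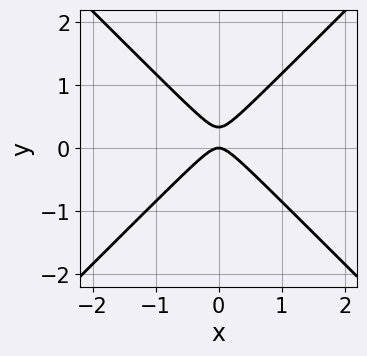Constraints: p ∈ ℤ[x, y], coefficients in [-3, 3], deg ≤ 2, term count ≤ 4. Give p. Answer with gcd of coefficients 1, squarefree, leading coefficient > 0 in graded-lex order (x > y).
First, the degree is 2 — no degree-1 curve has this shape.
Then, symmetries: it's symmetric under x → −x, forcing even powers of x.
Then, from the axis intercepts and sections: it crosses the y-axis at the gridline y = 0; it meets the x-axis at x = 0 (among the integer gridlines).
Finally, assembling these constraints gives the stated polynomial.

3*x^2 - 3*y^2 + y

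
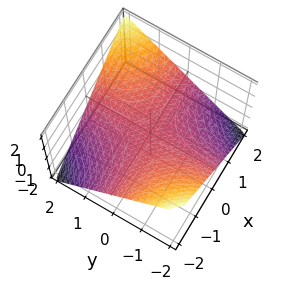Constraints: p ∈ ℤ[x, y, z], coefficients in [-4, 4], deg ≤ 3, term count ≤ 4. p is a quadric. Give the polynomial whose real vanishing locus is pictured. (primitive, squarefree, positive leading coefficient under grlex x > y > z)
x*y - 2*z

(a) The degree is 2 — a hyperbolic paraboloid; a quadric.
(b) Against the integer gridlines: every point of the y-axis in the box is on the surface; it crosses the z-axis at the gridline z = 0; every point of the x-axis in the box is on the surface.
(c) These observations pin down the coefficients.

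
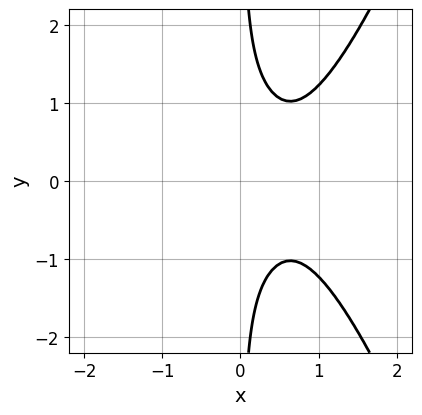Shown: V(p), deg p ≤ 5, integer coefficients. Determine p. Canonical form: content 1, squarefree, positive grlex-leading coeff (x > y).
Degree: the shape is more complex than any degree-3 curve, so deg p = 4.
Symmetries: it's symmetric under y → −y, forcing even powers of y.
Reading off the gridlines: no x-intercept at any integer in the box; it misses every integer gridline on the y-axis.
Putting this together gives p.

2*x^4 - 2*x*y^2 + 1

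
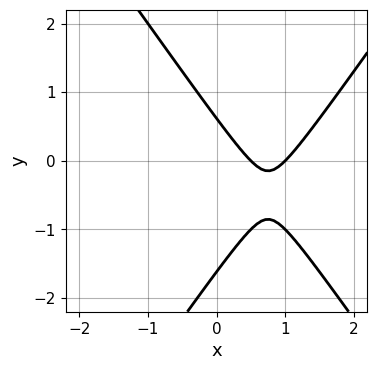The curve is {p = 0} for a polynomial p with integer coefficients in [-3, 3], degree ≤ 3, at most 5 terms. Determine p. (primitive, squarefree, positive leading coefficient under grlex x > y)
(a) Degree: the shape is more complex than any degree-1 curve, so deg p = 2.
(b) Checking where it meets the axes: one x-axis crossing is at x = 1.
(c) Assembling these constraints gives the stated polynomial.

2*x^2 - y^2 - 3*x - y + 1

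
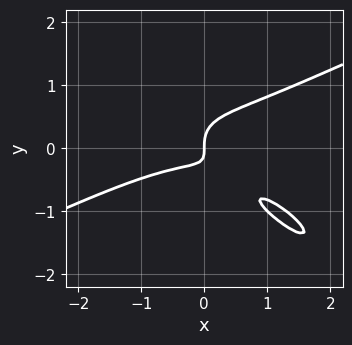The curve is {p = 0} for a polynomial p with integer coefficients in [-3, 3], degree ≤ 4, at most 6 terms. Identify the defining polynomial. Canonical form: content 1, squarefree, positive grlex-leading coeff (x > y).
x^3 - 3*x*y^2 - 3*y^3 + 2*x*y + x

1. deg p = 3. No degree-2 curve has this shape.
2. From the visible intercepts: one x-axis crossing is at x = 0; one y-axis crossing is at y = 0.
3. Putting this together gives p.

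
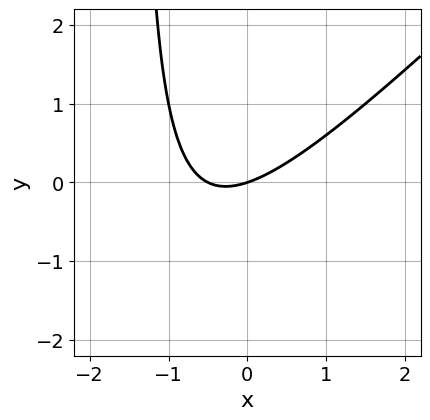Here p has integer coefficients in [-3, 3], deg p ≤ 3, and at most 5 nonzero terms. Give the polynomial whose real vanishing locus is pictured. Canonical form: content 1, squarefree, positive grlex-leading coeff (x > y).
2*x^2 - 2*x*y + x - 3*y

First, deg p = 2. A generic line meets the curve in up to 2 points.
Next, from the visible intercepts: one x-axis crossing is at x = 0; it meets the y-axis at y = 0 (among the integer gridlines).
Finally, the integer polynomial consistent with all of this is the stated p.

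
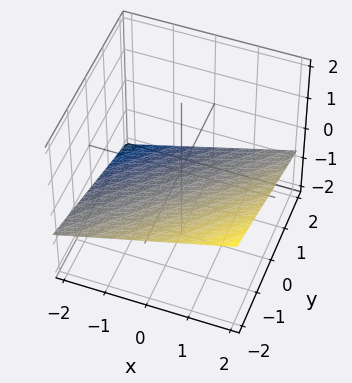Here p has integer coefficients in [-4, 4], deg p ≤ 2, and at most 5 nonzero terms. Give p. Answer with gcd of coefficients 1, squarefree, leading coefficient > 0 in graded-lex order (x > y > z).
The degree is 1 — every cross-section is a straight line — this is a plane.
Reading off the gridlines: one x-axis crossing is at x = 2; one y-axis crossing is at y = -2.
The integer polynomial consistent with all of this is the stated p.

x - y - 3*z - 2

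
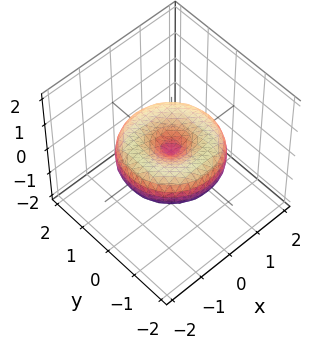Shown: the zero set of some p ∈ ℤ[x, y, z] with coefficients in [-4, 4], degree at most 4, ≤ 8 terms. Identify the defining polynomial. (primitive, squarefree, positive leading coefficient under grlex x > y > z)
x^4 + 2*x^2*y^2 + y^4 - 2*x^2 - 2*y^2 + 3*z^2

The degree is 4 — a generic line meets the surface in up to 4 points.
By symmetry, the z-axis is an axis of rotation, so x and y enter only as x² + y².
From the visible intercepts: one x-axis crossing is at x = 0; a circular section at z = 0 has radius between 1 and 2; it meets the y-axis at y = 0 (among the integer gridlines).
Matching integer coefficients to the picture gives p.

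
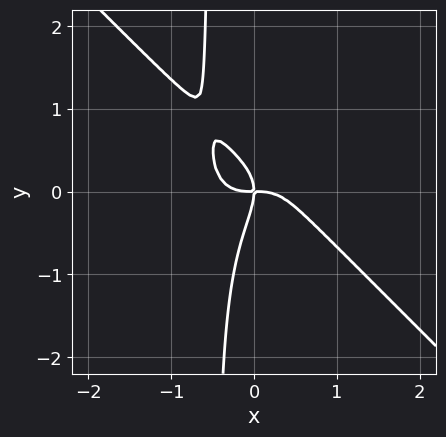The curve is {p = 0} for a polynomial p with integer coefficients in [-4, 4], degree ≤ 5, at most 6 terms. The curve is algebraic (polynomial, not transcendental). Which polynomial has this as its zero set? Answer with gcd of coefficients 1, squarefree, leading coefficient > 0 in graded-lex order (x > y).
First, the degree is 4 — a generic line meets the curve in up to 4 points.
Next, reading off the gridlines: one y-axis crossing is at y = 0; it meets the x-axis at x = 0 (among the integer gridlines).
Finally, solving for integer coefficients yields p as stated.

2*x^4 + 2*x*y^3 - x*y^2 + y^3 + x*y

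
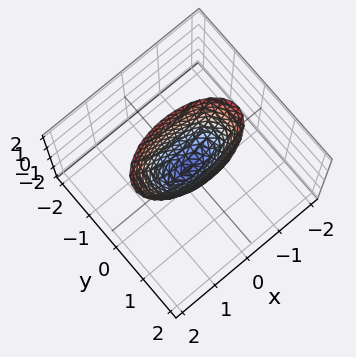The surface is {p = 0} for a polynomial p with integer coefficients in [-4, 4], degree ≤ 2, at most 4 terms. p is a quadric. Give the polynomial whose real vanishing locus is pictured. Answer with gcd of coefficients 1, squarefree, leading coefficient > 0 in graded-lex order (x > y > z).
x^2 + 3*y^2 - z

1. The degree is 2 — a single bowl opening along one axis; a quadric.
2. Symmetries: the y ↦ −y reflection is a symmetry, so y appears only in even powers; mirror symmetry x ↦ −x ⇒ only even powers of x.
3. Observable constraints: one x-axis crossing is at x = 0; one y-axis crossing is at y = 0; it crosses the z-axis at the gridline z = 0.
4. Putting this together gives p.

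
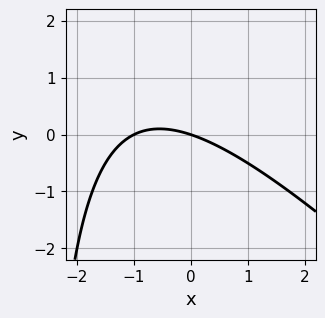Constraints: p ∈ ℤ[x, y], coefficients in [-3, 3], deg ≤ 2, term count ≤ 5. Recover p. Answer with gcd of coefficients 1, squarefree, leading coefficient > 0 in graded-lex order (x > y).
x^2 + x*y + x + 3*y

1. deg p = 2.
2. Observable constraints: it crosses the y-axis at the gridline y = 0; among the integer gridlines, it crosses the x-axis at x ∈ {-1, 0}.
3. Putting this together gives p.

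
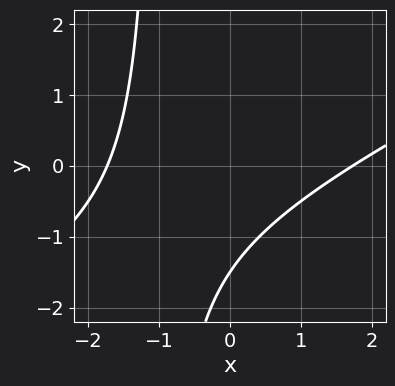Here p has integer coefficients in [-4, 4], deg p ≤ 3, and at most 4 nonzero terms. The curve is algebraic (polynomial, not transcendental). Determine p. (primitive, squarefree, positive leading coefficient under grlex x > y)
First, deg p = 2. The shape is more complex than any degree-1 curve.
Finally, the integer polynomial consistent with all of this is the stated p.

x^2 - 2*x*y - 2*y - 3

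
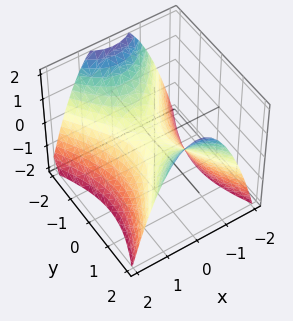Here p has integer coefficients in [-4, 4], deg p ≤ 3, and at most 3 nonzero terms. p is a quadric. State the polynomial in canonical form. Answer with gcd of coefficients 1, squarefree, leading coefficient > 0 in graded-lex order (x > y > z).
2*x^2 - y^2 + 2*z

First, deg p = 2.
Next, symmetries: it's symmetric under y → −y, forcing even powers of y; it's symmetric under x → −x, forcing even powers of x.
Then, against the integer gridlines: it meets the y-axis at y = 0 (among the integer gridlines); it meets the z-axis at z = 0 (among the integer gridlines); it crosses the x-axis at the gridline x = 0.
Finally, fitting integer coefficients to these (and the overall shape) gives p.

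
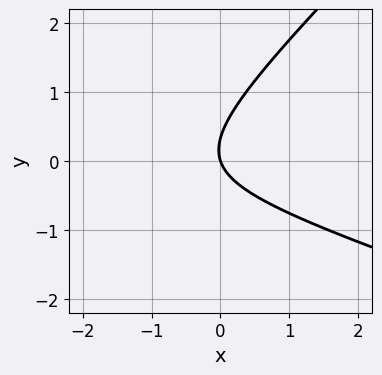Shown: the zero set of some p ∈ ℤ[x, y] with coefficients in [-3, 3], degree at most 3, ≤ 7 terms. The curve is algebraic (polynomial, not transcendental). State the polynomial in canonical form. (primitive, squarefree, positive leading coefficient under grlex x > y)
x^2 + 2*x*y - 3*y^2 + 3*x + y

1. The degree is 2 — the shape is more complex than any degree-1 curve.
2. Reading off the gridlines: one x-axis crossing is at x = 0; it crosses the y-axis at the gridline y = 0.
3. Fitting integer coefficients to these (and the overall shape) gives p.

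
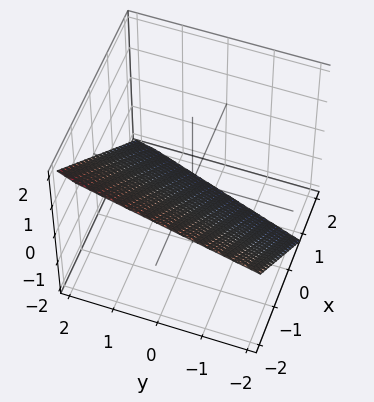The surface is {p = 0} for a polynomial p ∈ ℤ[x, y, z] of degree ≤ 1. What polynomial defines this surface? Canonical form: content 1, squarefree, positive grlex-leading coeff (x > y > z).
First, degree: the surface is flat (a plane), so deg p = 1.
Then, observable constraints: it crosses the y-axis at the gridline y = 2.
Finally, assembling these constraints gives the stated polynomial.

3*x - y + 3*z + 2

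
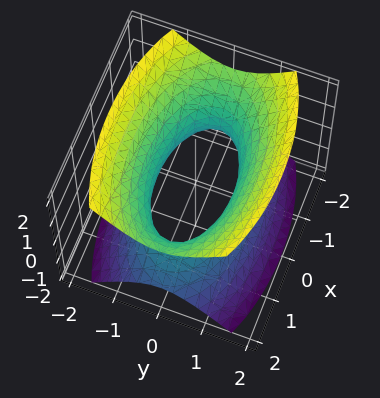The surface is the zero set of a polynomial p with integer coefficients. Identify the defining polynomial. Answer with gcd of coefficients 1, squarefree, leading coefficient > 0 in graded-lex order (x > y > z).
1. deg p = 2. One connected sheet with a waist; a quadric.
2. Symmetries: the y ↦ −y reflection is a symmetry, so y appears only in even powers; the z ↦ −z reflection is a symmetry, so z appears only in even powers; mirror symmetry x ↦ −x ⇒ only even powers of x.
3. From the visible intercepts: no z-intercept at any integer in the box.
4. Solving for integer coefficients yields p as stated.

x^2 + 3*y^2 - 2*z^2 - 2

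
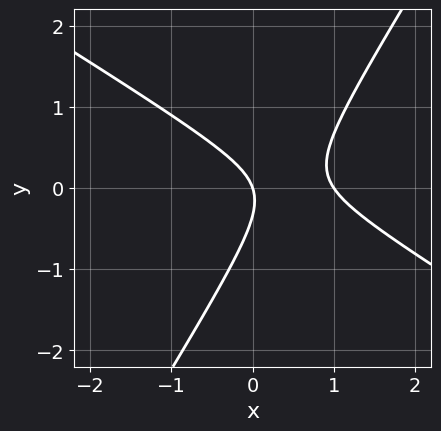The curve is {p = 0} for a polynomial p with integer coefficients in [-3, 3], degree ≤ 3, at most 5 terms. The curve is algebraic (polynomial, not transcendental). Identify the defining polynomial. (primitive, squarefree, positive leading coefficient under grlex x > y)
First, deg p = 2.
Then, checking where it meets the axes: one y-axis crossing is at y = 0; the x-axis gridline crossings are at x ∈ {0, 1}.
Finally, these observations pin down the coefficients.

3*x^2 + 3*x*y - 3*y^2 - 3*x - y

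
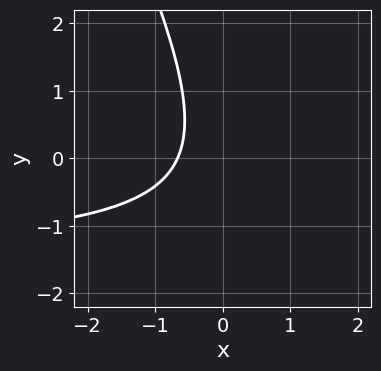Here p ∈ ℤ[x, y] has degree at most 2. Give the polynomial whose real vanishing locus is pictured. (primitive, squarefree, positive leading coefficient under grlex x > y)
2*x*y + y^2 + 3*x + 2

1. The degree is 2 — no degree-1 curve has this shape.
2. Against the integer gridlines: the curve avoids every integer y-axis point in the box.
3. These observations pin down the coefficients.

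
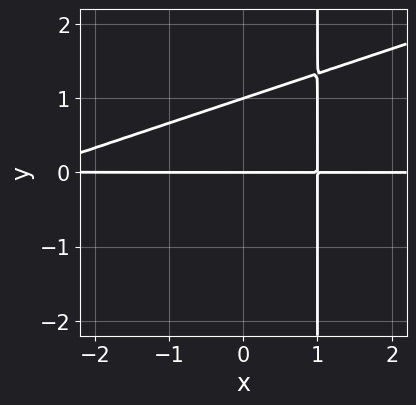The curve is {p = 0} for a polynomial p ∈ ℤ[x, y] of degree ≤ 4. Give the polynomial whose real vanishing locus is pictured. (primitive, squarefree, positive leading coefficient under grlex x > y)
x^2*y - 3*x*y^2 + 2*x*y + 3*y^2 - 3*y

First, deg p = 3. No degree-2 curve has this shape.
Then, from the axis intercepts and sections: the y-axis gridline crossings are at y ∈ {0, 1}; the visible x-axis segment lies entirely on the curve.
Finally, matching integer coefficients to the picture gives p.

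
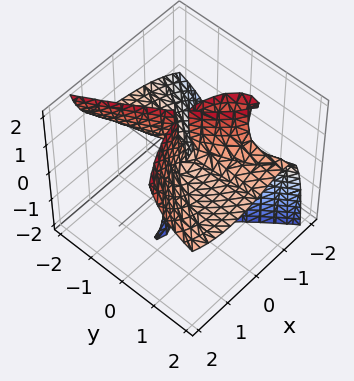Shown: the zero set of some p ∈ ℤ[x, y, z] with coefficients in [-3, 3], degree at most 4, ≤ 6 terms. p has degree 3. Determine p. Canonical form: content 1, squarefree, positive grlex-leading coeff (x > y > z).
x^3 - 2*x*y*z - 2*y^2*z + y^2

(a) There are 2 components. Treating them together as one polynomial.
(b) The degree is 3 — a generic line meets the surface in up to 3 points.
(c) Checking where it meets the axes: every point of the z-axis in the box is on the surface; it crosses the y-axis at the gridline y = 0; one x-axis crossing is at x = 0.
(d) These observations pin down the coefficients.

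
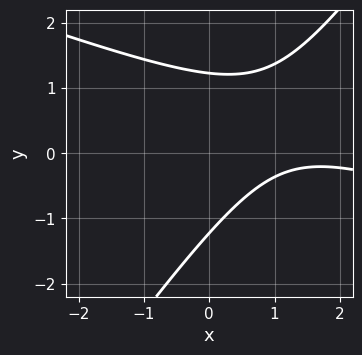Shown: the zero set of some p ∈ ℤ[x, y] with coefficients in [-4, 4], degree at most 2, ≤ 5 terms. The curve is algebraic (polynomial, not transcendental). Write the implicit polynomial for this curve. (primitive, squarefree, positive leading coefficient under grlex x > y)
x^2 + 2*x*y - 2*y^2 - 3*x + 3

deg p = 2.
Against the integer gridlines: no x-intercept at any integer in the box.
Assembling these constraints gives the stated polynomial.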